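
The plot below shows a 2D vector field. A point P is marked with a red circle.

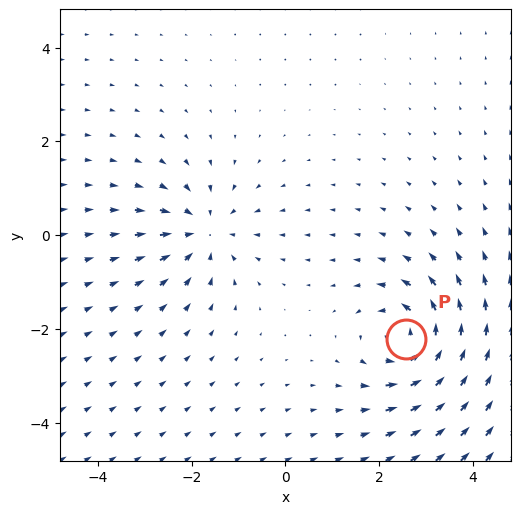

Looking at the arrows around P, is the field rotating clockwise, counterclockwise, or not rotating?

counterclockwise

Near P at (2.6, -2.2) the arrows circulate counterclockwise. The curl (z-component) there is about +4; positive curl means counterclockwise rotation.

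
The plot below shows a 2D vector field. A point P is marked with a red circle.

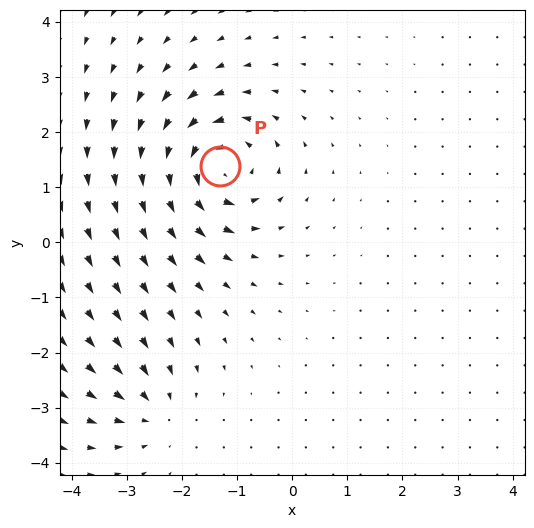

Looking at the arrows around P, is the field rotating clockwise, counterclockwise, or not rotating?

counterclockwise

Near P at (-1.3, 1.4) the arrows circulate counterclockwise. The curl (z-component) there is about +6; positive curl means counterclockwise rotation.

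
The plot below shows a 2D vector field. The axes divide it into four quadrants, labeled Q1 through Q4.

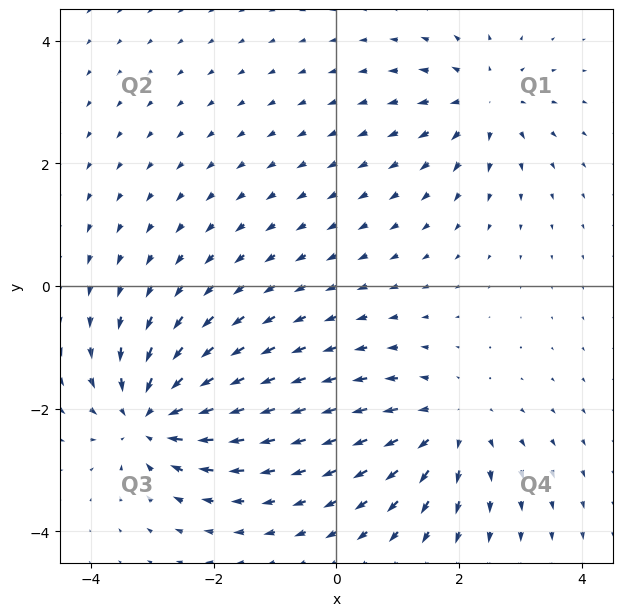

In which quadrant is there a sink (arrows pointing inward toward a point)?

Q3

The sink sits at approximately (-3.0, -2.1), which lies in quadrant Q3. The divergence there is about -6, negative as expected for a sink.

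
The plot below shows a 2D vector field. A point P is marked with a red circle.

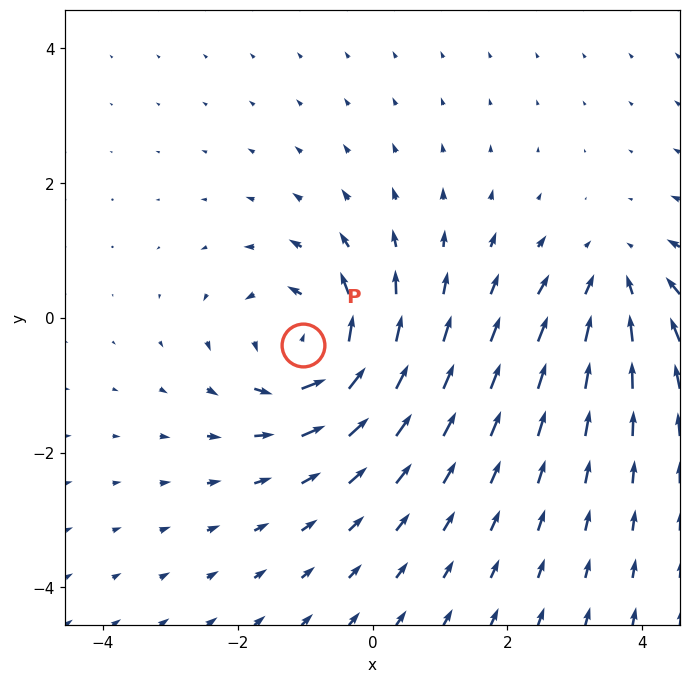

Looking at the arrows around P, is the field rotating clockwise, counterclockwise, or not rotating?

counterclockwise

Near P at (-1.0, -0.4) the arrows circulate counterclockwise. The curl (z-component) there is about +6; positive curl means counterclockwise rotation.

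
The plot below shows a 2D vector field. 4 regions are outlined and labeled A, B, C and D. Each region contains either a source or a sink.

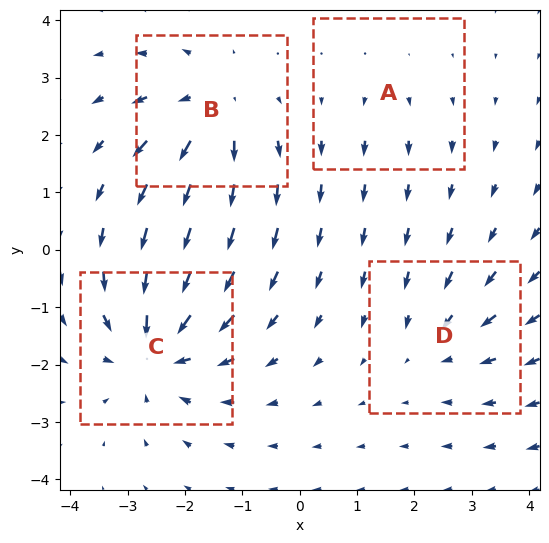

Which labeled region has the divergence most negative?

C

Divergence at each region's feature centre — A: about +2, B: about +5, C: about -6, D: about -3. Region C is most negative.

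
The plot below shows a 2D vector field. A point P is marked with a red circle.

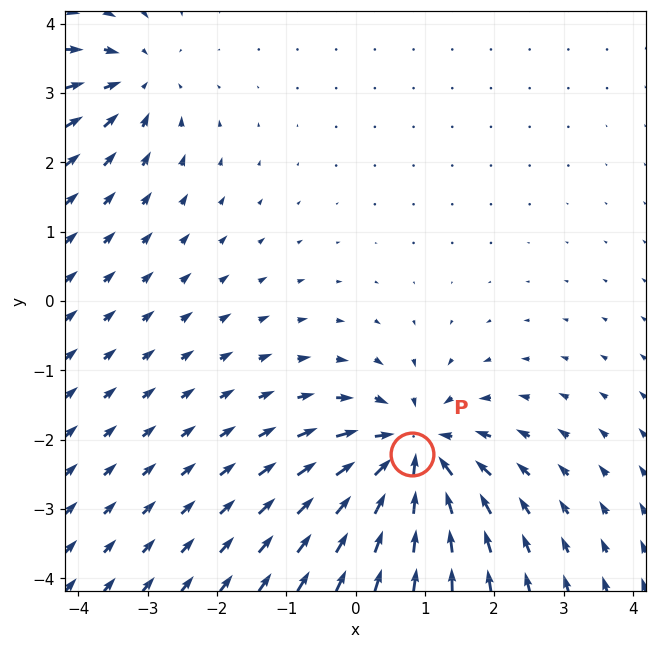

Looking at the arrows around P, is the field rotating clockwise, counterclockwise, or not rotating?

Near P at (0.8, -2.2) the arrows show no circulation. The curl there is ≈0.

not rotating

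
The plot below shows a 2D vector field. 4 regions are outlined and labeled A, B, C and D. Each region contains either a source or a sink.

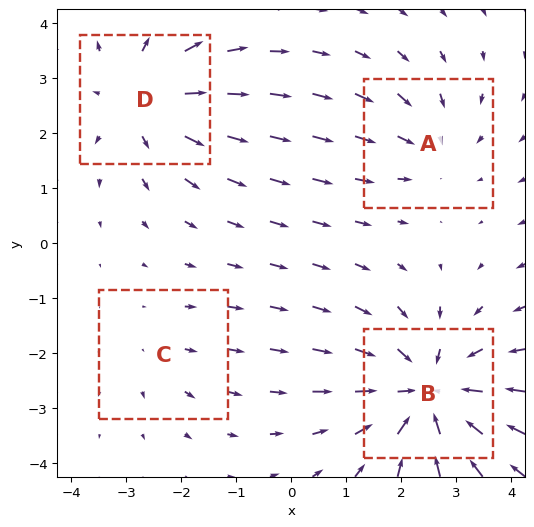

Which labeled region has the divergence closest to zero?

Divergence at each region's feature centre — A: about -3, B: about -6, C: about +2, D: about +4. Region C is closest to zero.

C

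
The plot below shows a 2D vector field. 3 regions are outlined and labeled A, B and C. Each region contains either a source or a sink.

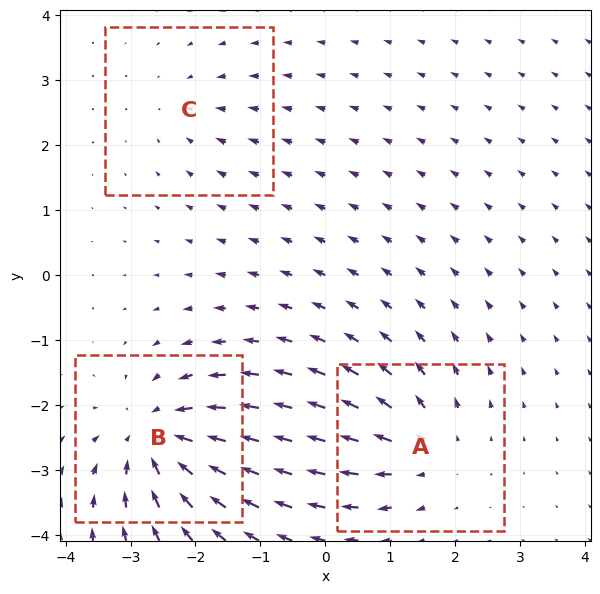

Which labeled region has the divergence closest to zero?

Divergence at each region's feature centre — A: about +4, B: about -5, C: about -2. Region C is closest to zero.

C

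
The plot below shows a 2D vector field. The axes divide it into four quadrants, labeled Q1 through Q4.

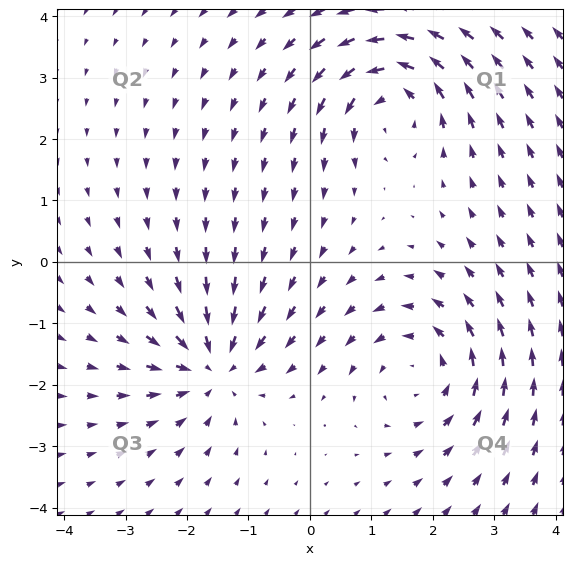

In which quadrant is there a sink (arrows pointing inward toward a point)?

The sink sits at approximately (-1.6, -1.7), which lies in quadrant Q3. The divergence there is about -5, negative as expected for a sink.

Q3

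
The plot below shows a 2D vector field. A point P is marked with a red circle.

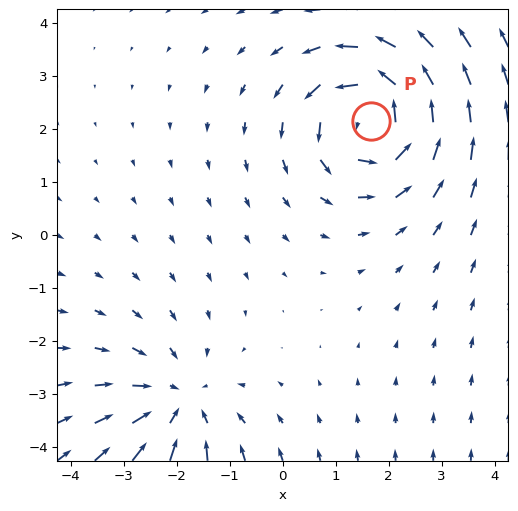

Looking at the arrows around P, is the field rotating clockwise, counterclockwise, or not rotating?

counterclockwise

Near P at (1.7, 2.1) the arrows circulate counterclockwise. The curl (z-component) there is about +5; positive curl means counterclockwise rotation.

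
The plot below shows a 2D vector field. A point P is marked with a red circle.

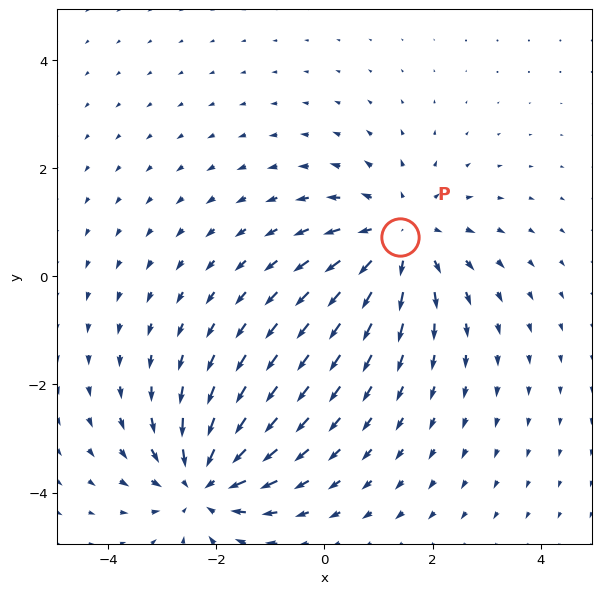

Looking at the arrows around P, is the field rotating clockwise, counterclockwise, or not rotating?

not rotating

Near P at (1.4, 0.7) the arrows show no circulation. The curl there is ≈0.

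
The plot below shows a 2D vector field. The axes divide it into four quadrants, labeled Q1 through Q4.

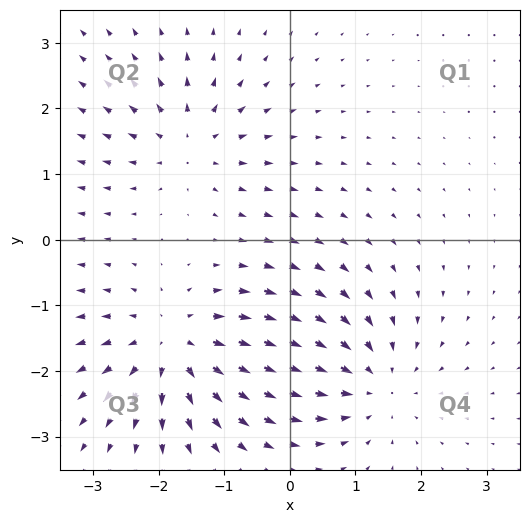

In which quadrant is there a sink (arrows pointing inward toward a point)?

Q4

The sink sits at approximately (1.3, -2.2), which lies in quadrant Q4. The divergence there is about -4, negative as expected for a sink.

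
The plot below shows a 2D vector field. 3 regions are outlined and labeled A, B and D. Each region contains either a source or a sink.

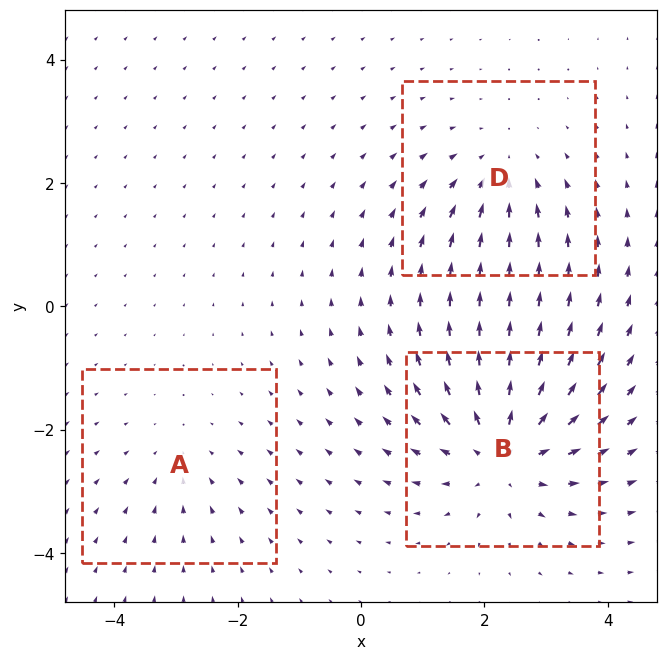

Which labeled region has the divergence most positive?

Divergence at each region's feature centre — A: about -2, B: about +5, D: about -3. Region B is most positive.

B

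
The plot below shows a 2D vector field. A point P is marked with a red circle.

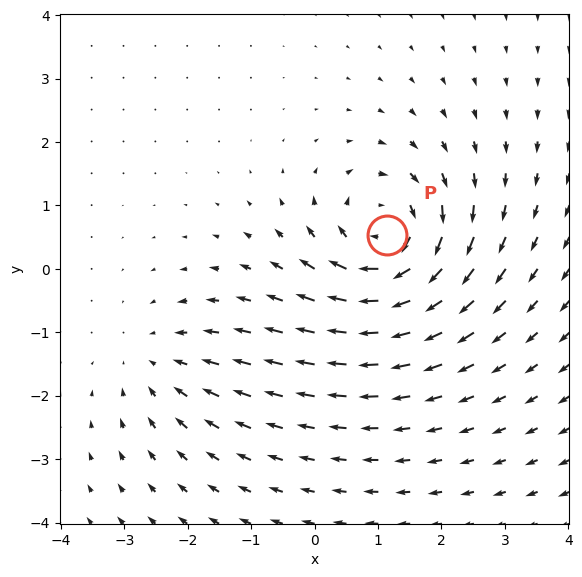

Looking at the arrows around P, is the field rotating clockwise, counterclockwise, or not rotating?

Near P at (1.1, 0.5) the arrows circulate clockwise. The curl (z-component) there is about -6; negative curl means clockwise rotation.

clockwise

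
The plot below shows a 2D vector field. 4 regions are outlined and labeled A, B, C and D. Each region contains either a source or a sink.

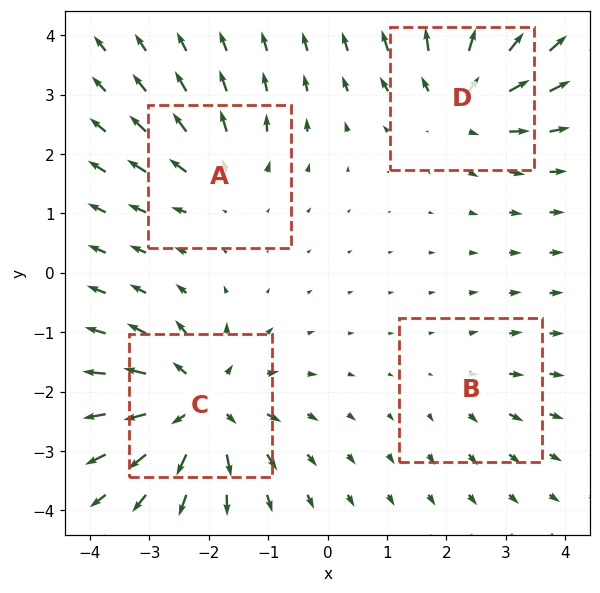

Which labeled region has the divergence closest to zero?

Divergence at each region's feature centre — A: about +4, B: about +2, C: about +7, D: about +6. Region B is closest to zero.

B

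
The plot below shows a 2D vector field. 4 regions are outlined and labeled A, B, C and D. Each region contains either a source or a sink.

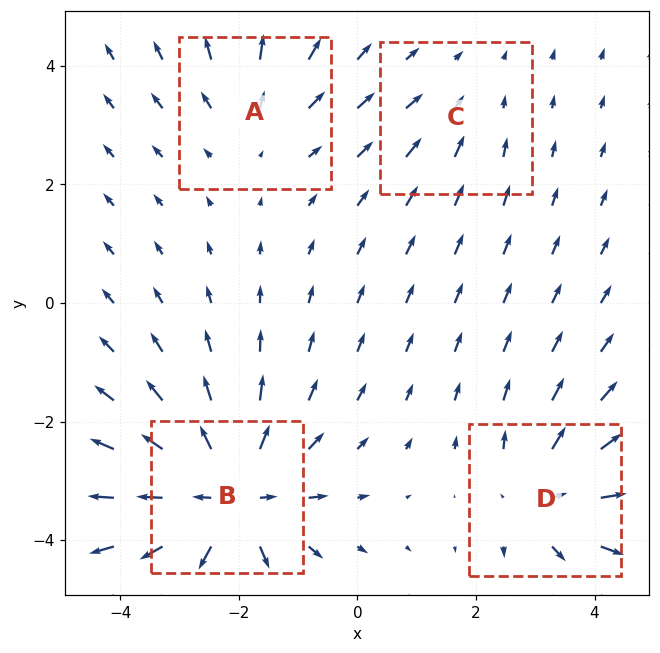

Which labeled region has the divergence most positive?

Divergence at each region's feature centre — A: about +3, B: about +7, C: about -2, D: about +4. Region B is most positive.

B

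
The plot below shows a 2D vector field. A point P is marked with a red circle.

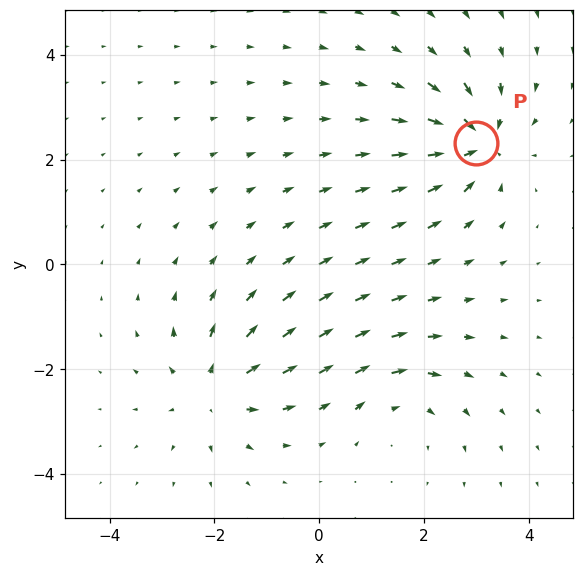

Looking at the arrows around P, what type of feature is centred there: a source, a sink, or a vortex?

sink

At P (3.0, 2.3) the arrows converge inward. Divergence about -6, curl ≈0 — negative divergence with near-zero curl is a sink.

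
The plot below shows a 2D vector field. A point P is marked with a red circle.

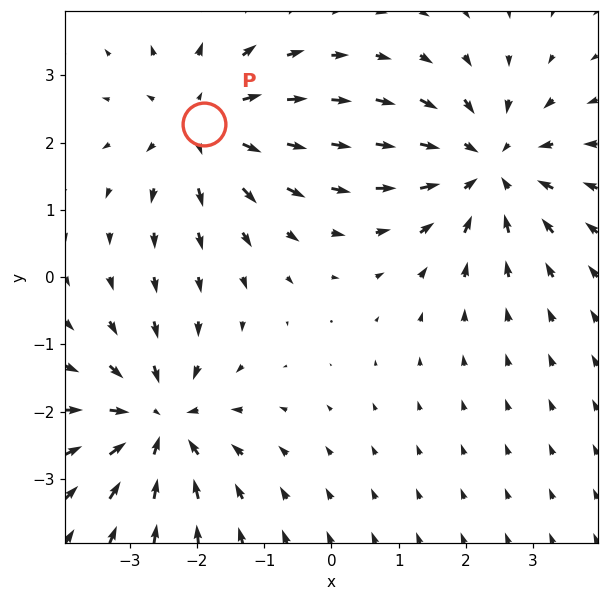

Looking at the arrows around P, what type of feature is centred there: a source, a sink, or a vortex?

At P (-1.9, 2.3) the arrows spread outward. Divergence about +4, curl ≈0 — positive divergence with near-zero curl is a source.

source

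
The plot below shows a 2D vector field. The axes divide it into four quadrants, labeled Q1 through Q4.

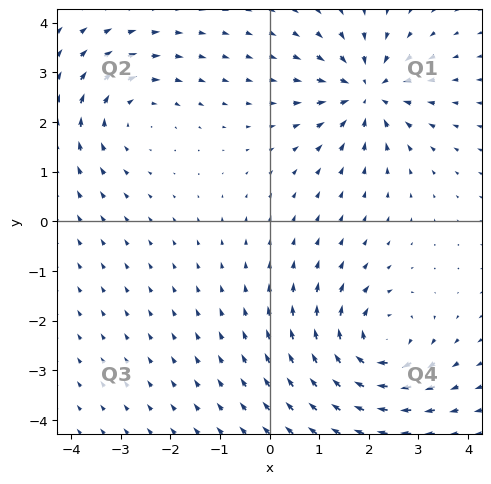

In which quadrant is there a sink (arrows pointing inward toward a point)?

The sink sits at approximately (2.0, 2.6), which lies in quadrant Q1. The divergence there is about -6, negative as expected for a sink.

Q1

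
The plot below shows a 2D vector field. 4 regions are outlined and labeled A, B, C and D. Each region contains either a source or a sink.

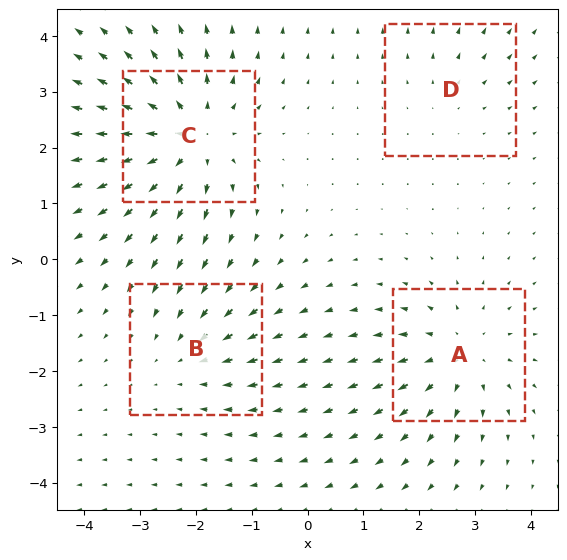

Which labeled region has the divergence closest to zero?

Divergence at each region's feature centre — A: about +5, B: about -3, C: about +7, D: about +2. Region D is closest to zero.

D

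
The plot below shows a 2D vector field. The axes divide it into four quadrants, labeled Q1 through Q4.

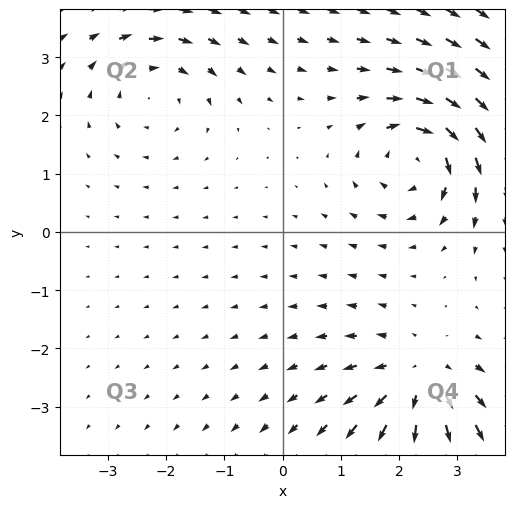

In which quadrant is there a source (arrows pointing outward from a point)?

Q4

The source sits at approximately (2.4, -2.6), which lies in quadrant Q4. The divergence there is about +3, positive as expected for a source.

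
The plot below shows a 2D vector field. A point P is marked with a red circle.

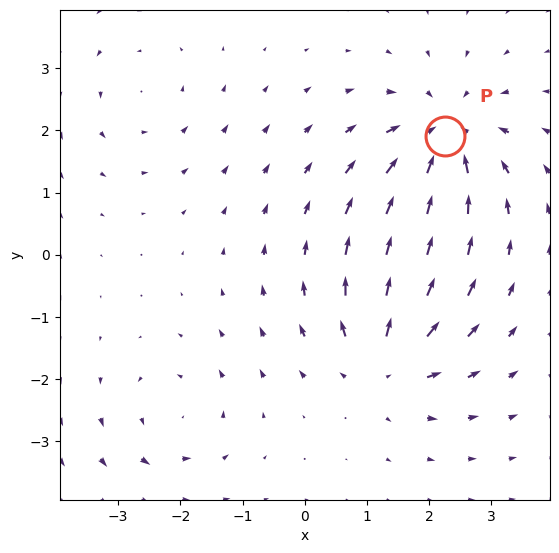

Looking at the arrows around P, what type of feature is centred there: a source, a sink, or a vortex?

At P (2.3, 1.9) the arrows converge inward. Divergence about -5, curl ≈0 — negative divergence with near-zero curl is a sink.

sink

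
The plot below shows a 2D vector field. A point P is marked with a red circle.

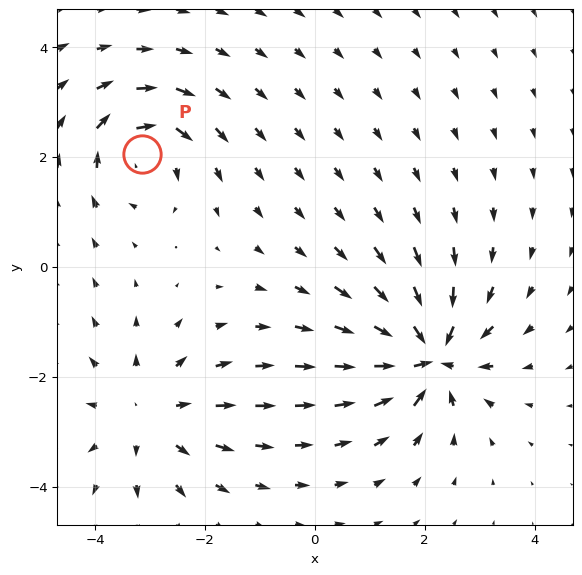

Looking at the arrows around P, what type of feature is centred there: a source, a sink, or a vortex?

vortex

At P (-3.1, 2.1) the arrows circulate clockwise. Divergence ≈0, curl about -5 — near-zero divergence with nonzero curl is a vortex.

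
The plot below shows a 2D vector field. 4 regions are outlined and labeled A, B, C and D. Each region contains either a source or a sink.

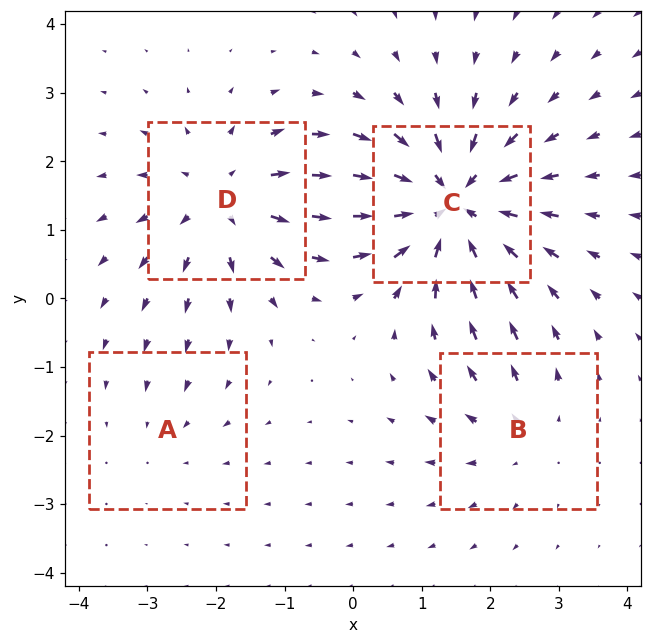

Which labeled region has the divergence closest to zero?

Divergence at each region's feature centre — A: about -2, B: about +3, C: about -7, D: about +5. Region A is closest to zero.

A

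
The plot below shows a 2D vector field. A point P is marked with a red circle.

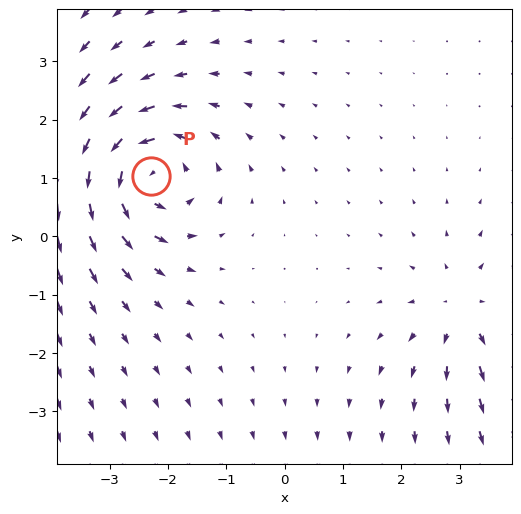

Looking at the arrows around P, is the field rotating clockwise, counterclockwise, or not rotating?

counterclockwise

Near P at (-2.3, 1.0) the arrows circulate counterclockwise. The curl (z-component) there is about +5; positive curl means counterclockwise rotation.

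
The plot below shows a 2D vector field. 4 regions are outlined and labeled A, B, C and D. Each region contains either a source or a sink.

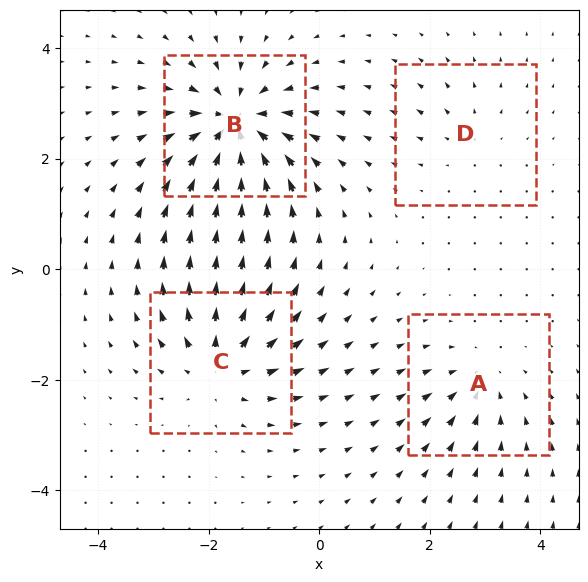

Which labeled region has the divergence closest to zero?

Divergence at each region's feature centre — A: about -4, B: about -8, C: about +6, D: about +2. Region D is closest to zero.

D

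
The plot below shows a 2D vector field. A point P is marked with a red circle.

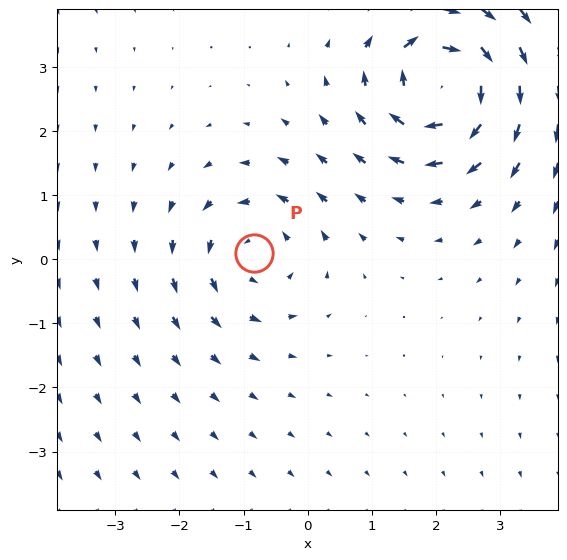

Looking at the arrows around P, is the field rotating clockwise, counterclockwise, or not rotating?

Near P at (-0.8, 0.1) the arrows circulate counterclockwise. The curl (z-component) there is about +3; positive curl means counterclockwise rotation.

counterclockwise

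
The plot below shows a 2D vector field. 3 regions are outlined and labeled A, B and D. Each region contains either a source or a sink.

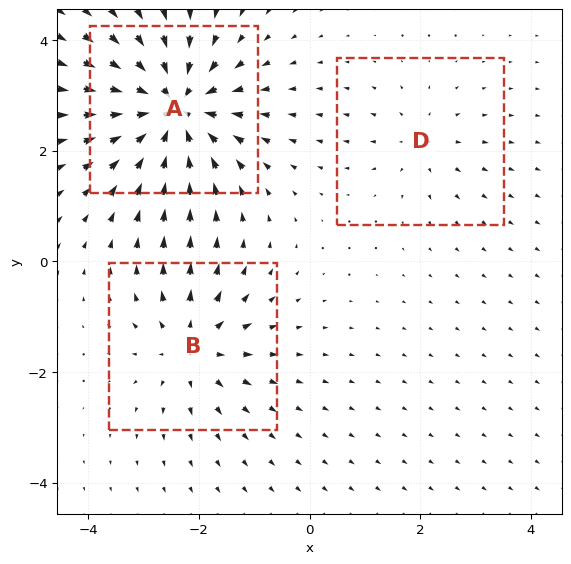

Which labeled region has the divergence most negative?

A

Divergence at each region's feature centre — A: about -6, B: about +4, D: about +2. Region A is most negative.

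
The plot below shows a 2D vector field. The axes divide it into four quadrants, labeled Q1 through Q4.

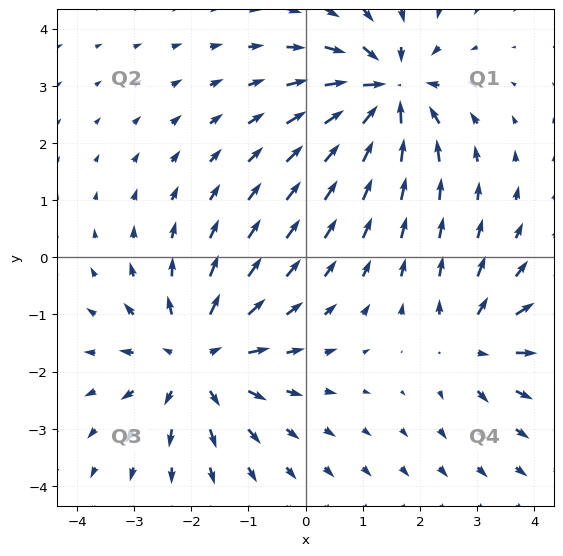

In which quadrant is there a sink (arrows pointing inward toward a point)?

The sink sits at approximately (1.4, 2.9), which lies in quadrant Q1. The divergence there is about -6, negative as expected for a sink.

Q1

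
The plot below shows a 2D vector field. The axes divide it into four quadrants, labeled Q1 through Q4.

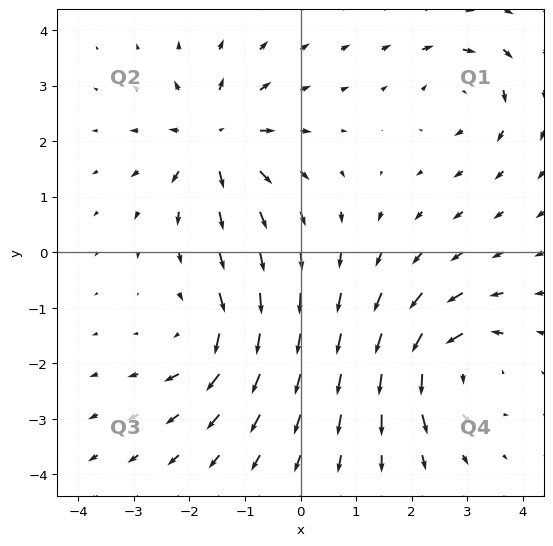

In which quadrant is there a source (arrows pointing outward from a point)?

Q2

The source sits at approximately (-1.5, 2.0), which lies in quadrant Q2. The divergence there is about +6, positive as expected for a source.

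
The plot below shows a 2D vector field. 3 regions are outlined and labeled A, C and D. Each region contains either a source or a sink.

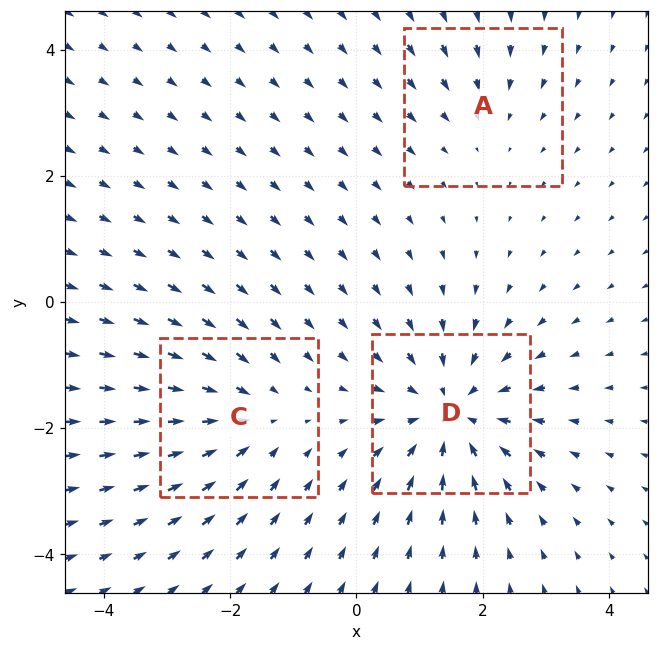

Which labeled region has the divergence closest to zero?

Divergence at each region's feature centre — A: about -2, C: about -3, D: about -5. Region A is closest to zero.

A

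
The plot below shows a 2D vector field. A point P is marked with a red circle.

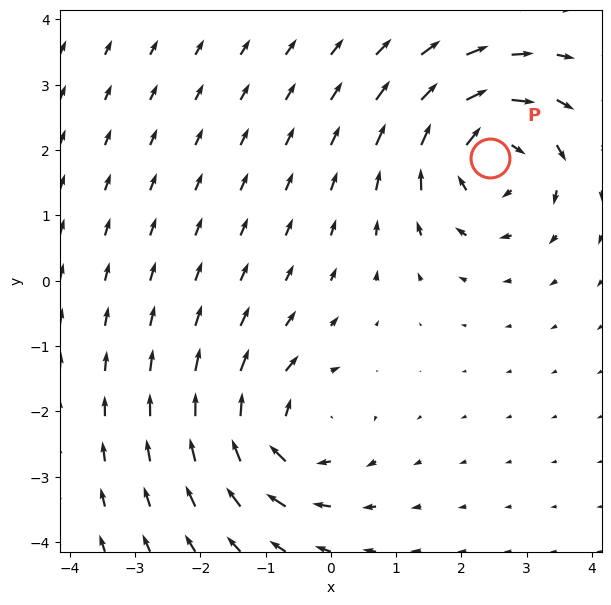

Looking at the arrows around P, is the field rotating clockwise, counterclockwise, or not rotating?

Near P at (2.4, 1.9) the arrows circulate clockwise. The curl (z-component) there is about -6; negative curl means clockwise rotation.

clockwise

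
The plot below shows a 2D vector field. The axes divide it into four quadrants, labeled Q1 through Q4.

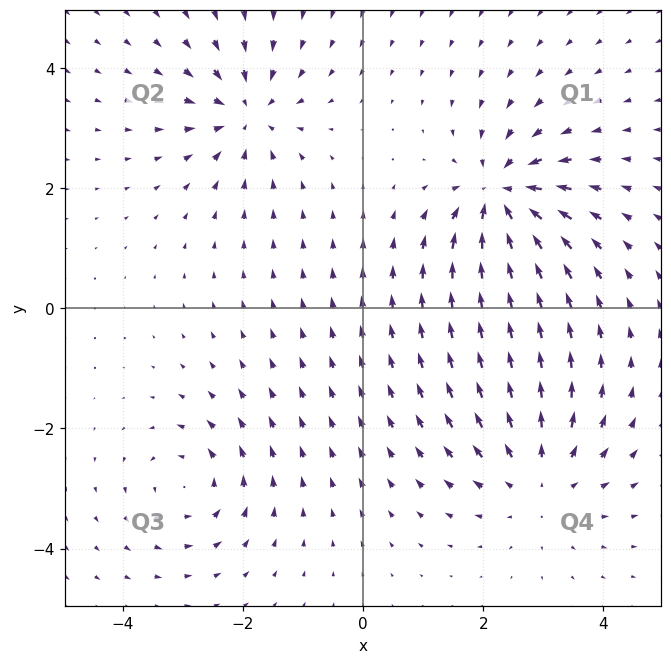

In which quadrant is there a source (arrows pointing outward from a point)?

The source sits at approximately (2.9, -2.9), which lies in quadrant Q4. The divergence there is about +3, positive as expected for a source.

Q4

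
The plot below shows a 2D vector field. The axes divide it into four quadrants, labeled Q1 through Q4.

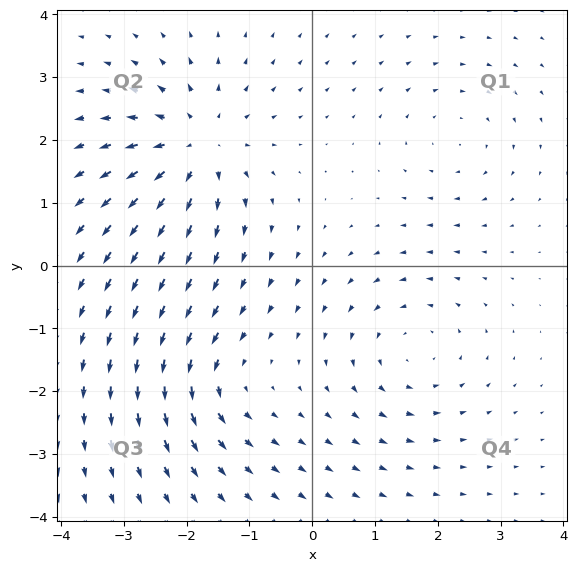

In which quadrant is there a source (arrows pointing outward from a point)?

The source sits at approximately (-1.8, 1.9), which lies in quadrant Q2. The divergence there is about +5, positive as expected for a source.

Q2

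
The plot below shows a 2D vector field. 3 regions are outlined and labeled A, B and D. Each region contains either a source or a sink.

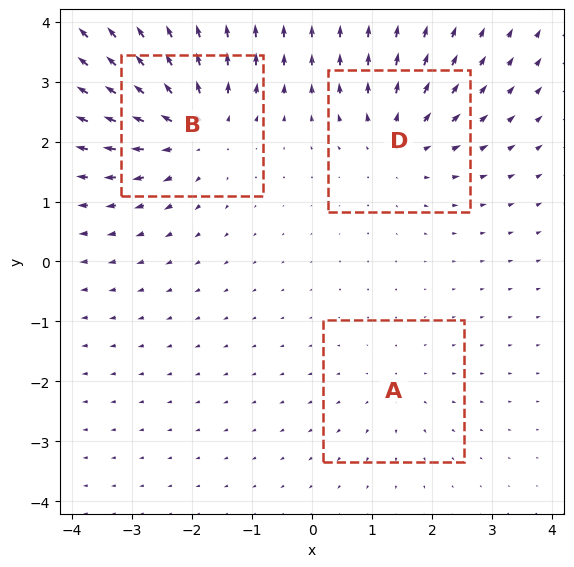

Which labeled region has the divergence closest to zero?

Divergence at each region's feature centre — A: about +2, B: about +5, D: about +3. Region A is closest to zero.

A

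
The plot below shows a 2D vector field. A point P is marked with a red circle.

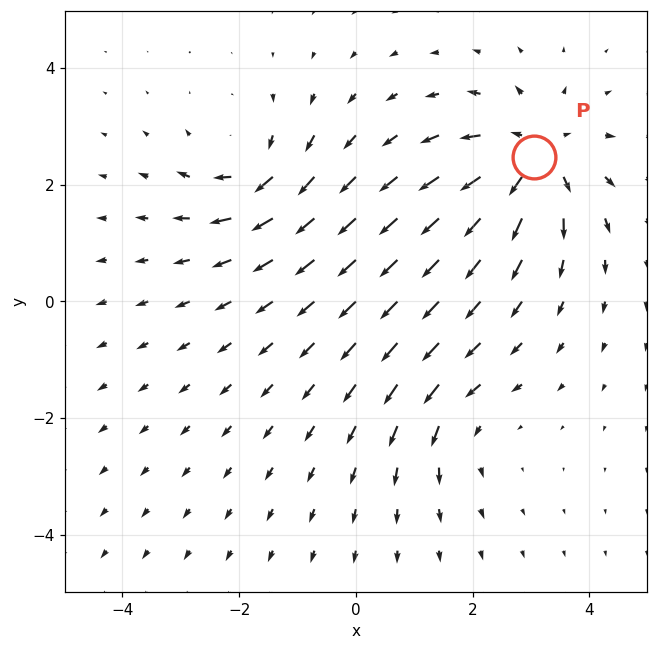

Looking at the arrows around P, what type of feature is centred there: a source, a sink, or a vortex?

source

At P (3.1, 2.5) the arrows spread outward. Divergence about +5, curl ≈0 — positive divergence with near-zero curl is a source.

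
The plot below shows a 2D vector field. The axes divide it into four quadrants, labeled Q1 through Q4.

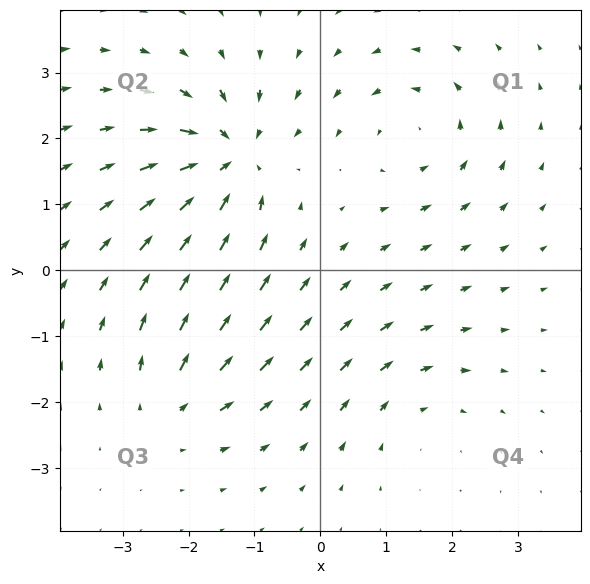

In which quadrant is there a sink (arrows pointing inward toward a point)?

The sink sits at approximately (-1.4, 1.7), which lies in quadrant Q2. The divergence there is about -6, negative as expected for a sink.

Q2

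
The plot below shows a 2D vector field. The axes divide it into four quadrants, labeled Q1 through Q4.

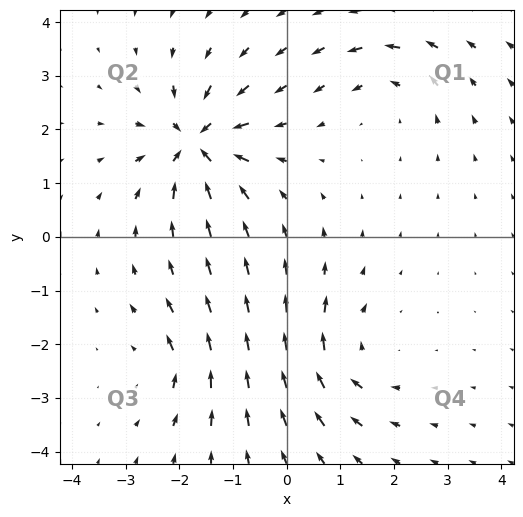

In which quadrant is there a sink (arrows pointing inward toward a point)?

The sink sits at approximately (-1.7, 1.7), which lies in quadrant Q2. The divergence there is about -7, negative as expected for a sink.

Q2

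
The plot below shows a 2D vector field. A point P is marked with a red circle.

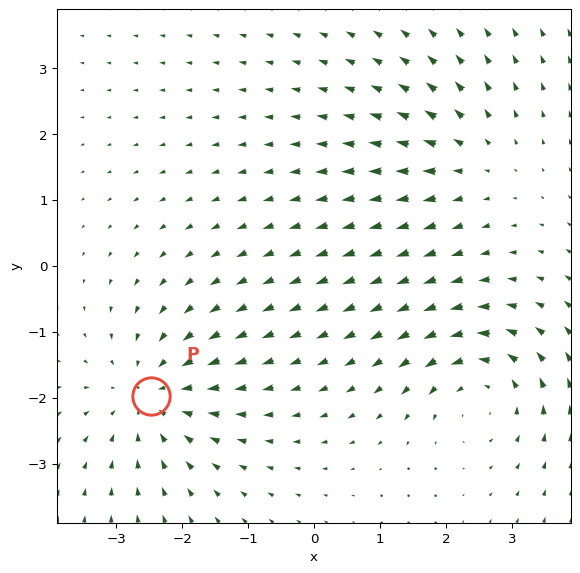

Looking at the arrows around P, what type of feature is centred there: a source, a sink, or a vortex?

At P (-2.5, -2.0) the arrows converge inward. Divergence about -4, curl ≈0 — negative divergence with near-zero curl is a sink.

sink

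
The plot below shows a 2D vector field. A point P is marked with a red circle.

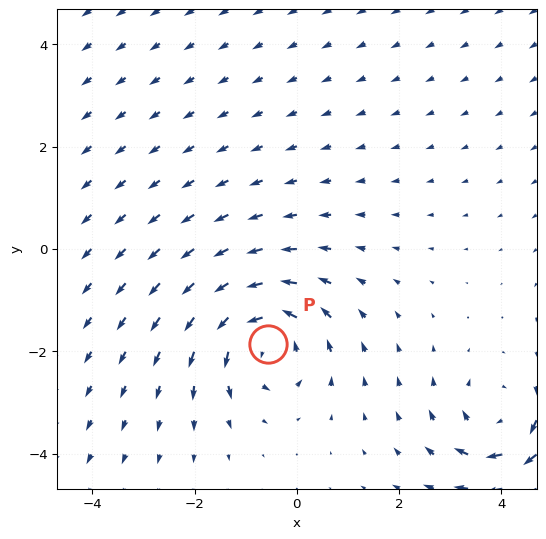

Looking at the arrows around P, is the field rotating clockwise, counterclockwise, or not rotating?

counterclockwise

Near P at (-0.6, -1.9) the arrows circulate counterclockwise. The curl (z-component) there is about +4; positive curl means counterclockwise rotation.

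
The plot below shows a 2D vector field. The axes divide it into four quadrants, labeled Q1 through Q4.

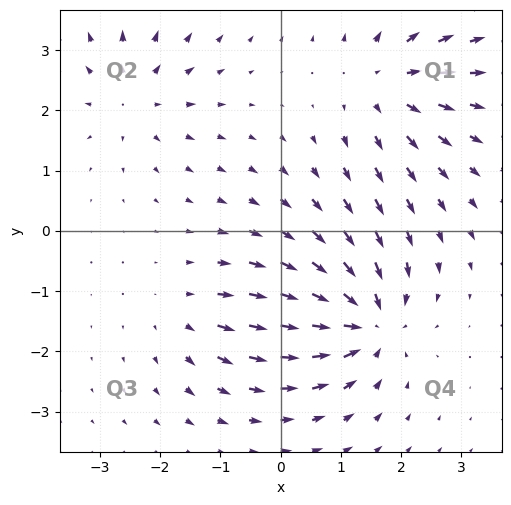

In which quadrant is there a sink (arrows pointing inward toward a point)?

Q4

The sink sits at approximately (1.4, -1.5), which lies in quadrant Q4. The divergence there is about -7, negative as expected for a sink.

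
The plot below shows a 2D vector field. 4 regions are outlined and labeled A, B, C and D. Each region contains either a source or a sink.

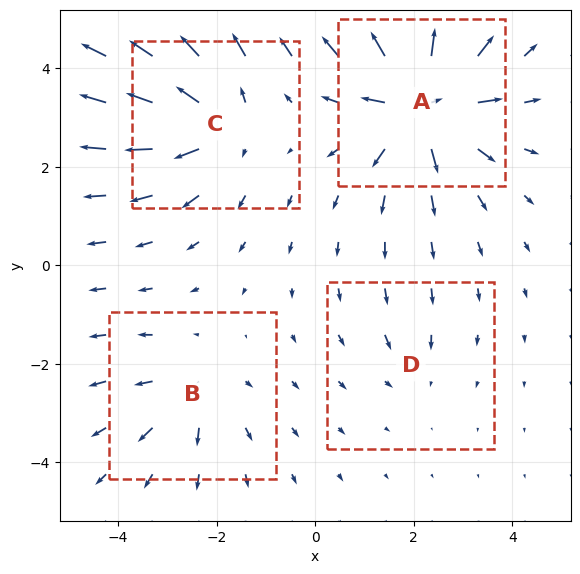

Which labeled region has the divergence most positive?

Divergence at each region's feature centre — A: about +8, B: about +4, C: about +6, D: about -2. Region A is most positive.

A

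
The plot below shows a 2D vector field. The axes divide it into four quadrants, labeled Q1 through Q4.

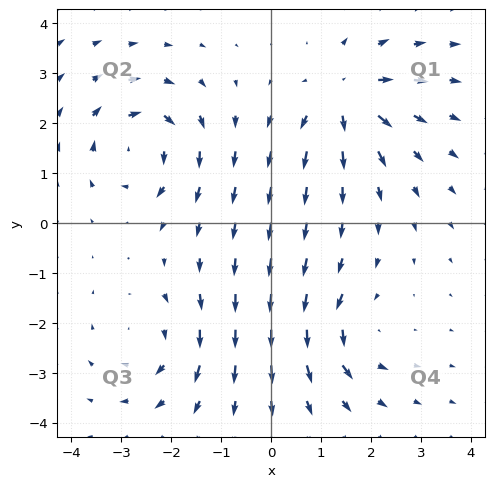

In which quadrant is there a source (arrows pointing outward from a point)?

Q1

The source sits at approximately (1.5, 2.5), which lies in quadrant Q1. The divergence there is about +6, positive as expected for a source.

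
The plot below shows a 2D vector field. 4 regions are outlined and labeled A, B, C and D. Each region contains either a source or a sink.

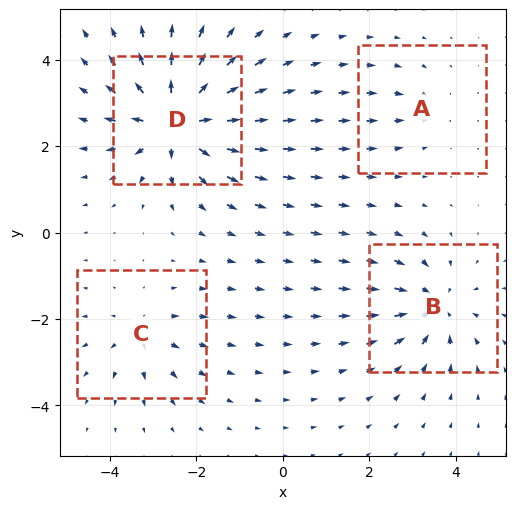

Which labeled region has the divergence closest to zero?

Divergence at each region's feature centre — A: about -2, B: about -5, C: about +4, D: about +8. Region A is closest to zero.

A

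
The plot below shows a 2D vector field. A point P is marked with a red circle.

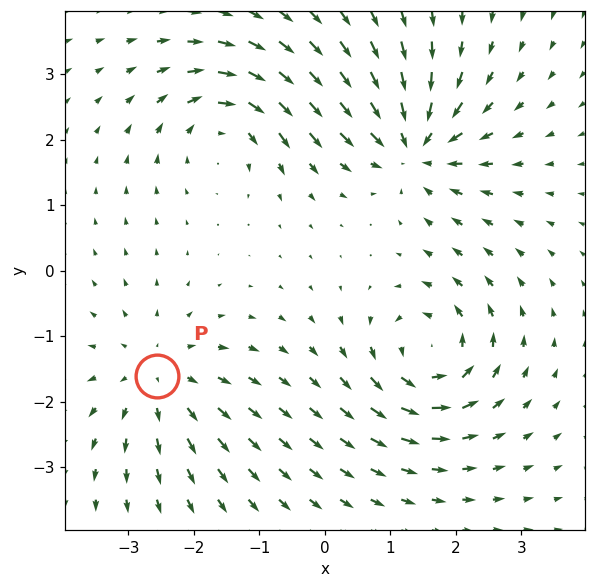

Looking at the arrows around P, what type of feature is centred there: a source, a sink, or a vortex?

At P (-2.6, -1.6) the arrows spread outward. Divergence about +3, curl ≈0 — positive divergence with near-zero curl is a source.

source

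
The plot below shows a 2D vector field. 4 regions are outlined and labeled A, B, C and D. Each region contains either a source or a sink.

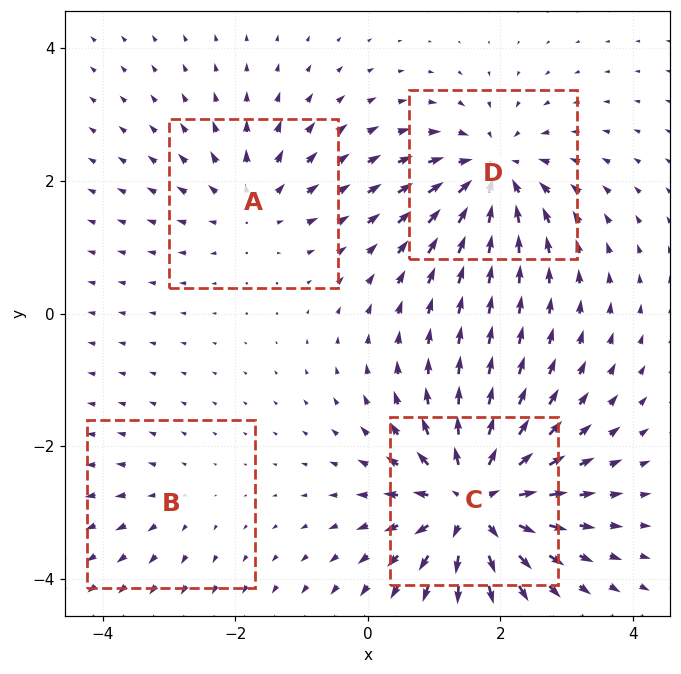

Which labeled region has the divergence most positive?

Divergence at each region's feature centre — A: about +4, B: about +2, C: about +9, D: about -6. Region C is most positive.

C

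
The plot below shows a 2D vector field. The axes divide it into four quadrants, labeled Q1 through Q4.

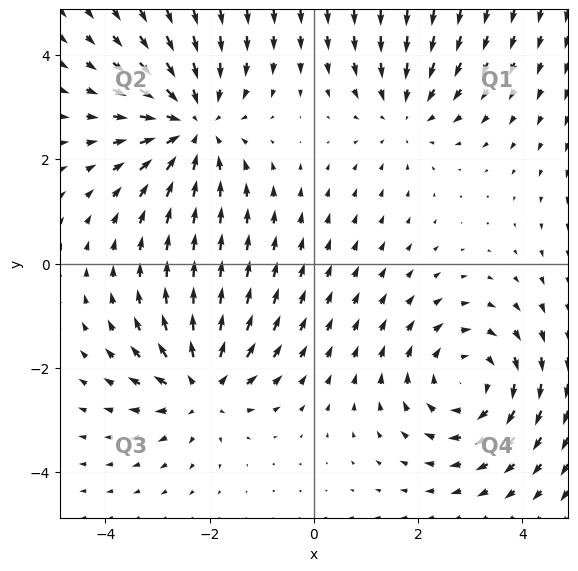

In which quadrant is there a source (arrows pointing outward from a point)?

The source sits at approximately (-2.1, -2.4), which lies in quadrant Q3. The divergence there is about +4, positive as expected for a source.

Q3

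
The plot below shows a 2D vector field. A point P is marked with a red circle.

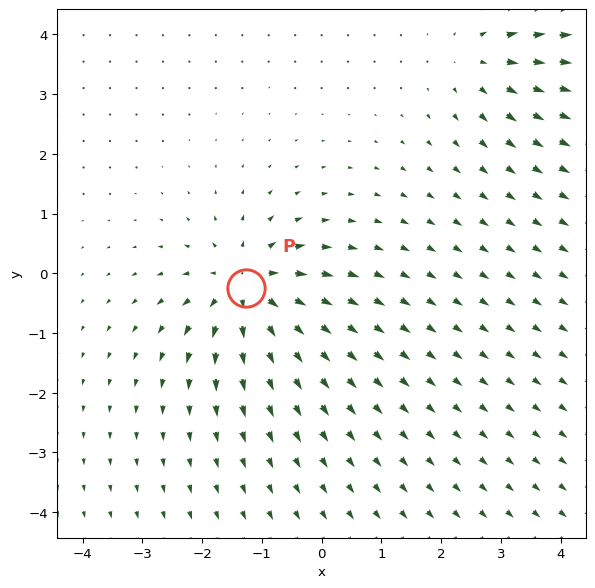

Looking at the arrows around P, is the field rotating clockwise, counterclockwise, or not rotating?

Near P at (-1.3, -0.3) the arrows show no circulation. The curl there is ≈0.

not rotating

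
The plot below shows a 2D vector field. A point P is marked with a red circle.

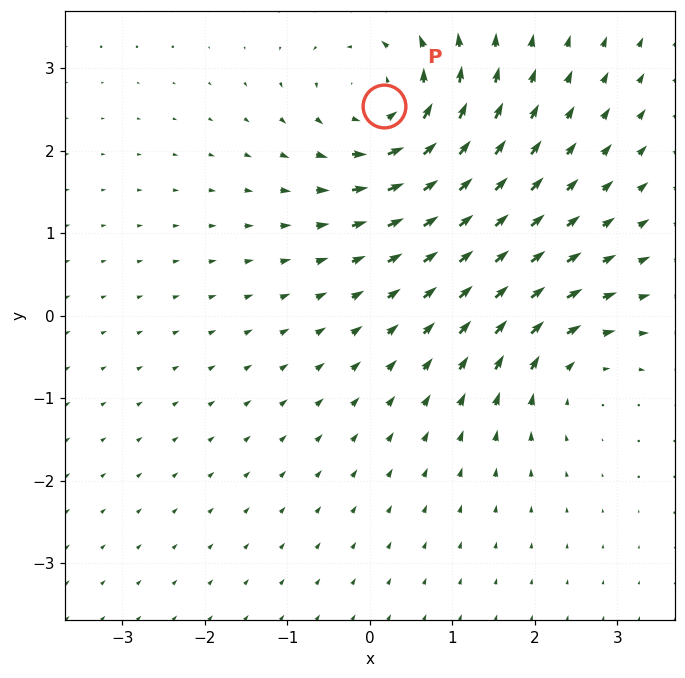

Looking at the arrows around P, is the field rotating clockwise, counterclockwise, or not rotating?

Near P at (0.2, 2.5) the arrows circulate counterclockwise. The curl (z-component) there is about +5; positive curl means counterclockwise rotation.

counterclockwise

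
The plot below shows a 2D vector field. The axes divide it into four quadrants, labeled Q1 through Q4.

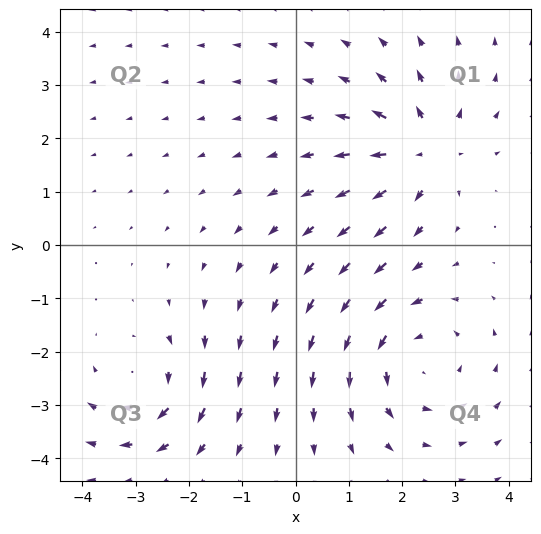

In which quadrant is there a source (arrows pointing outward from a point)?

The source sits at approximately (2.4, 1.8), which lies in quadrant Q1. The divergence there is about +5, positive as expected for a source.

Q1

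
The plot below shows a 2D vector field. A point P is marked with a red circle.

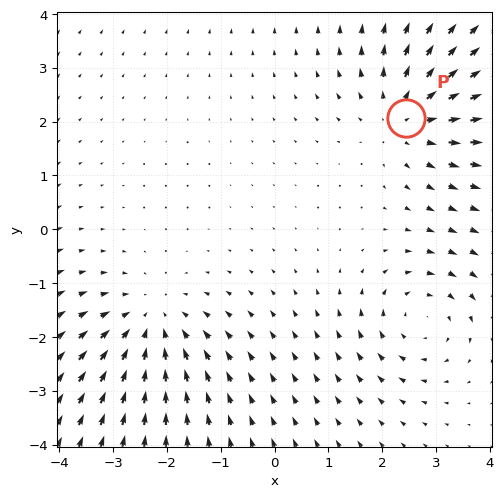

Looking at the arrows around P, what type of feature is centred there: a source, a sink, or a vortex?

source

At P (2.4, 2.1) the arrows spread outward. Divergence about +3, curl ≈0 — positive divergence with near-zero curl is a source.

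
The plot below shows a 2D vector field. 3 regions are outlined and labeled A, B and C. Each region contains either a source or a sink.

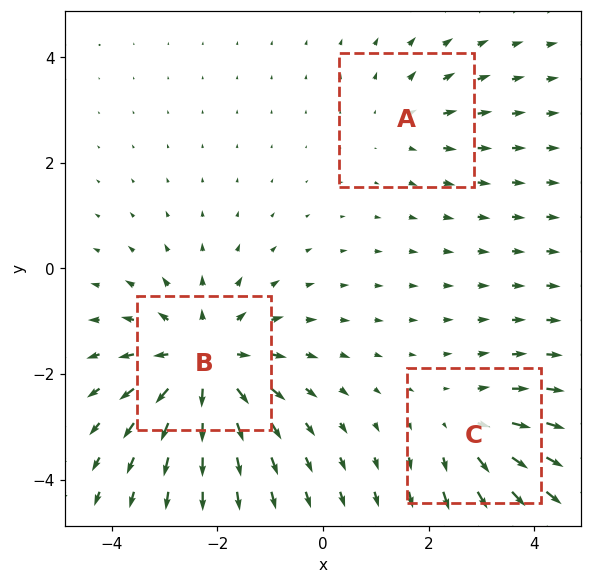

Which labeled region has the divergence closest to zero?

Divergence at each region's feature centre — A: about +2, B: about +5, C: about +3. Region A is closest to zero.

A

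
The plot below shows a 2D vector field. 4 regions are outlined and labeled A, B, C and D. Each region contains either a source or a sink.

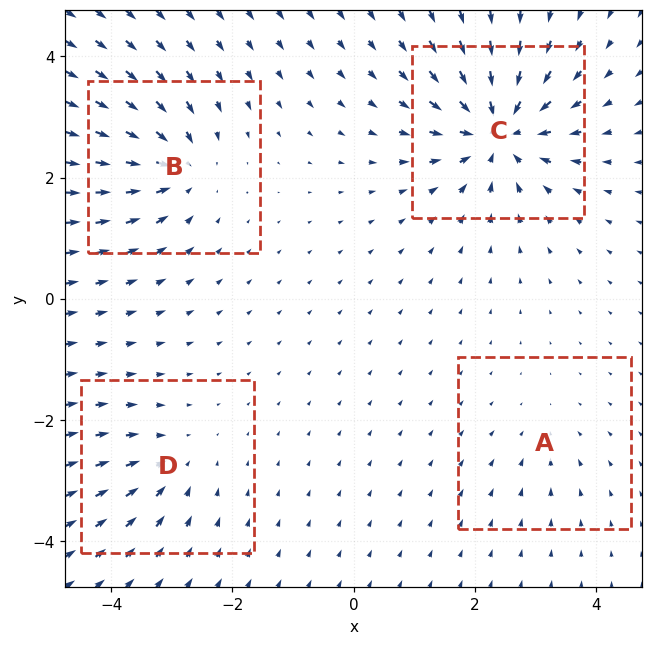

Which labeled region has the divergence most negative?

Divergence at each region's feature centre — A: about -2, B: about -6, C: about -9, D: about -4. Region C is most negative.

C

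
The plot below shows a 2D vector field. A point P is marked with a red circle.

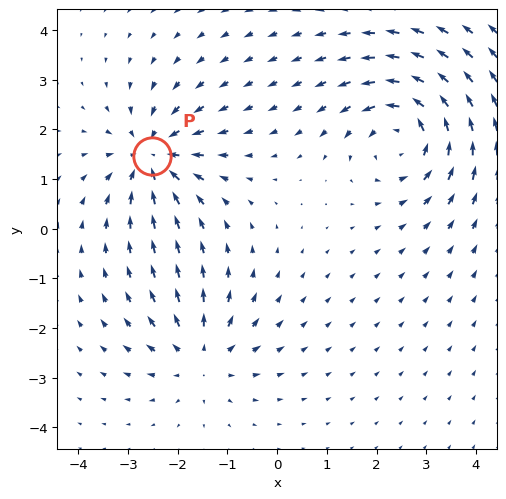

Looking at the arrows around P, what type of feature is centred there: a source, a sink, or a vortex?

At P (-2.5, 1.5) the arrows converge inward. Divergence about -5, curl ≈0 — negative divergence with near-zero curl is a sink.

sink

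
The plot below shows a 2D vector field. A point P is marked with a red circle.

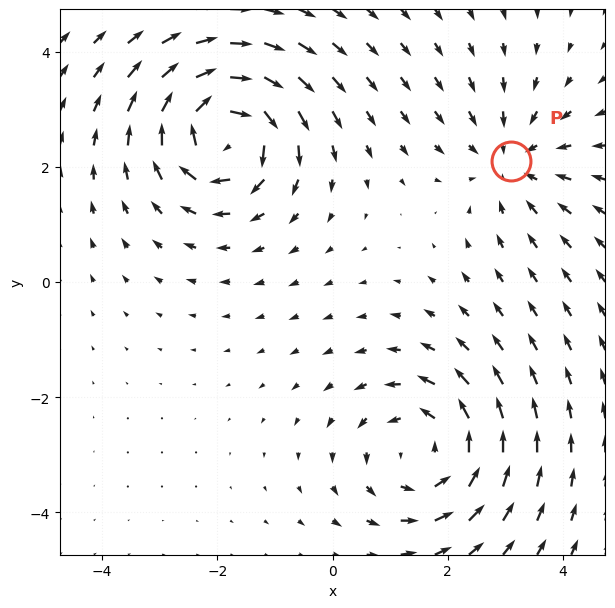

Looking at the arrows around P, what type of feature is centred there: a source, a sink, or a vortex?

sink

At P (3.1, 2.1) the arrows converge inward. Divergence about -3, curl ≈0 — negative divergence with near-zero curl is a sink.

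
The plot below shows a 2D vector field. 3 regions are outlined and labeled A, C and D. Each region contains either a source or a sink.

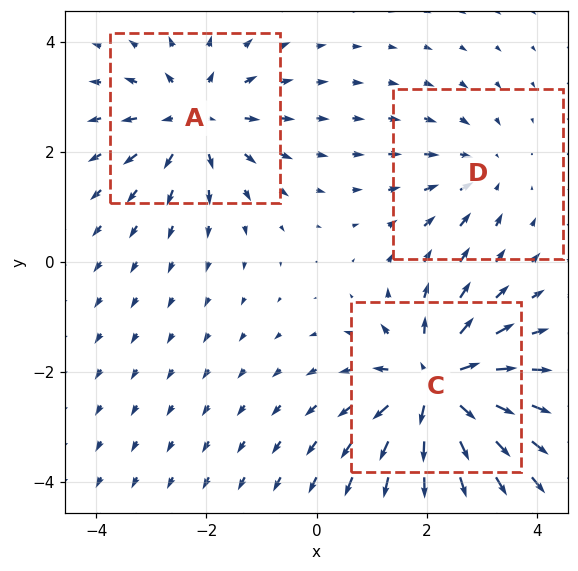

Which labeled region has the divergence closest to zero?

Divergence at each region's feature centre — A: about +3, C: about +5, D: about -2. Region D is closest to zero.

D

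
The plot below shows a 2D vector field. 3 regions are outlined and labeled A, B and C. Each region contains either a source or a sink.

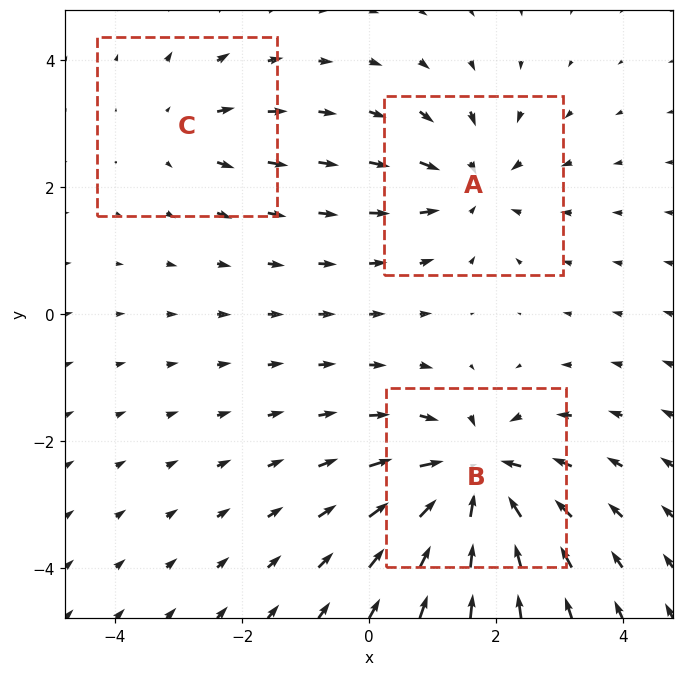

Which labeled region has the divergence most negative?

Divergence at each region's feature centre — A: about -3, B: about -5, C: about +2. Region B is most negative.

B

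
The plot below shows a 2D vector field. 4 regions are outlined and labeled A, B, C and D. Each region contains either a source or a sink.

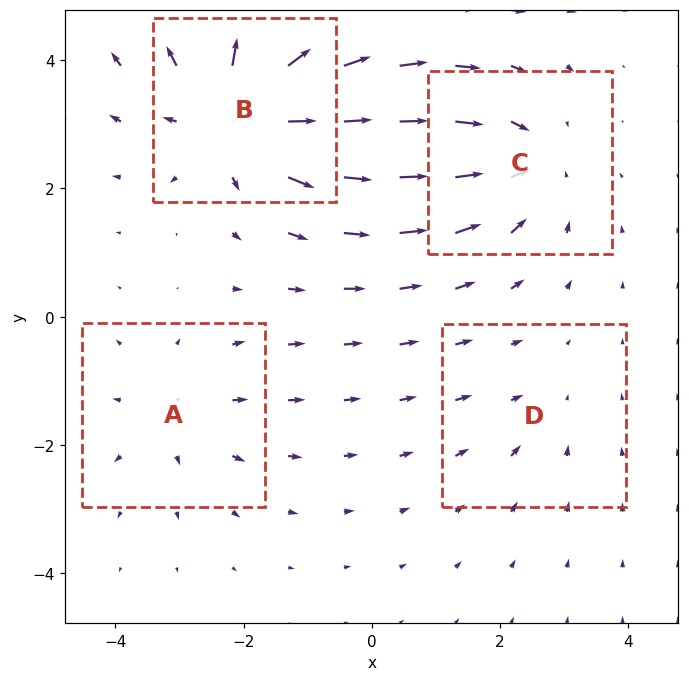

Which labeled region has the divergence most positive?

Divergence at each region's feature centre — A: about +3, B: about +6, C: about -4, D: about -2. Region B is most positive.

B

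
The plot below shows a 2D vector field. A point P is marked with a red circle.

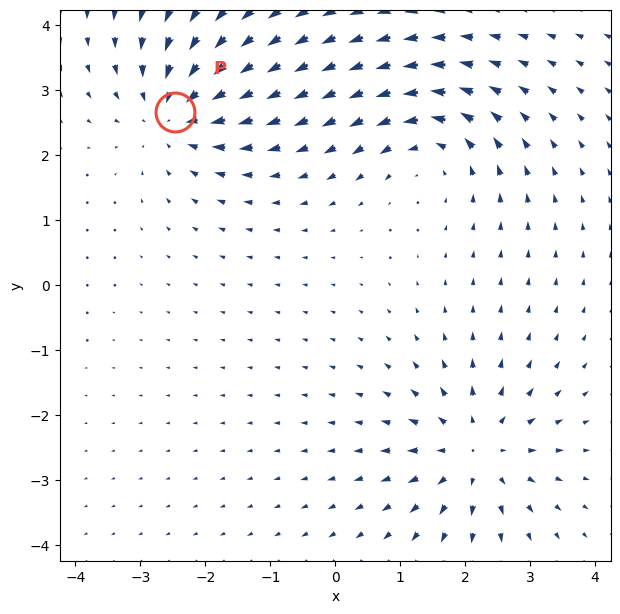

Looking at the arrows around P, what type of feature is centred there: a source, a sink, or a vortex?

sink

At P (-2.5, 2.7) the arrows converge inward. Divergence about -5, curl ≈0 — negative divergence with near-zero curl is a sink.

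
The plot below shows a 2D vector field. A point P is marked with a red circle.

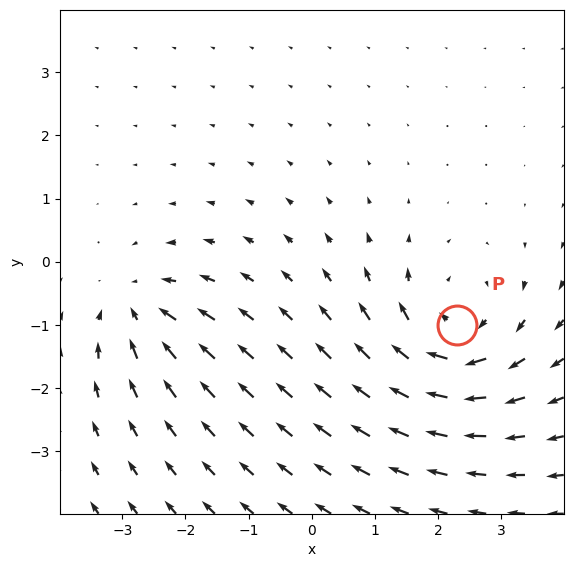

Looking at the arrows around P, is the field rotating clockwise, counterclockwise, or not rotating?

Near P at (2.3, -1.0) the arrows circulate clockwise. The curl (z-component) there is about -5; negative curl means clockwise rotation.

clockwise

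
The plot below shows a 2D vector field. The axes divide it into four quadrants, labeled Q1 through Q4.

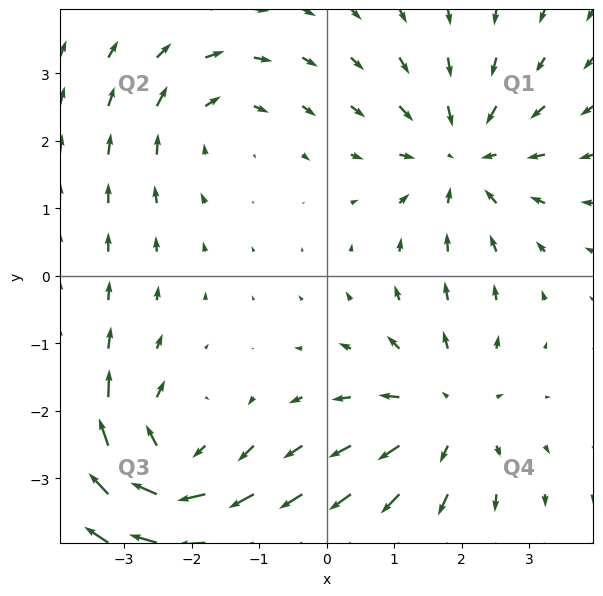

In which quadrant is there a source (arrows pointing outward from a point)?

Q4

The source sits at approximately (1.8, -2.0), which lies in quadrant Q4. The divergence there is about +4, positive as expected for a source.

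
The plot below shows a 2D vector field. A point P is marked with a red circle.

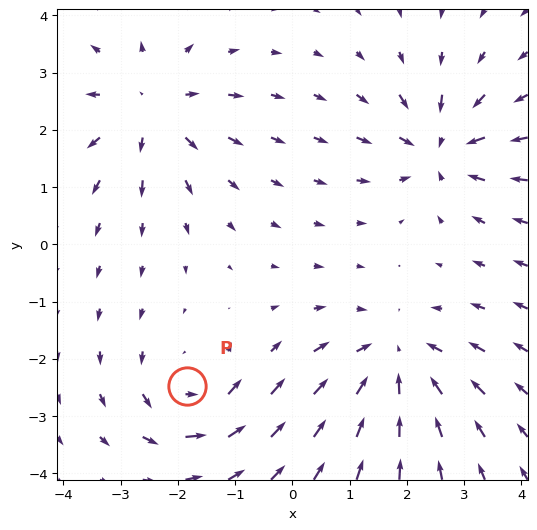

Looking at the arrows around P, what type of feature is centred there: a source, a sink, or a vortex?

vortex

At P (-1.8, -2.5) the arrows circulate counterclockwise. Divergence ≈0, curl about +3 — near-zero divergence with nonzero curl is a vortex.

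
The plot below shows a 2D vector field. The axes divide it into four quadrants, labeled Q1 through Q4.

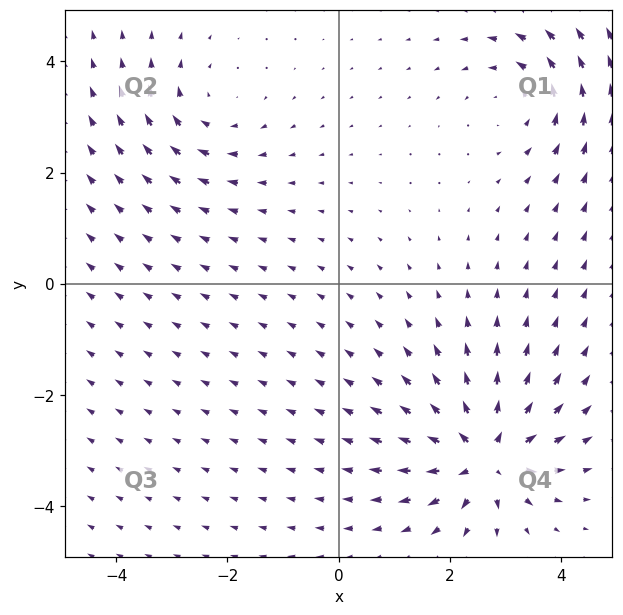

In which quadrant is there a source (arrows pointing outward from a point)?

Q4

The source sits at approximately (2.6, -3.1), which lies in quadrant Q4. The divergence there is about +7, positive as expected for a source.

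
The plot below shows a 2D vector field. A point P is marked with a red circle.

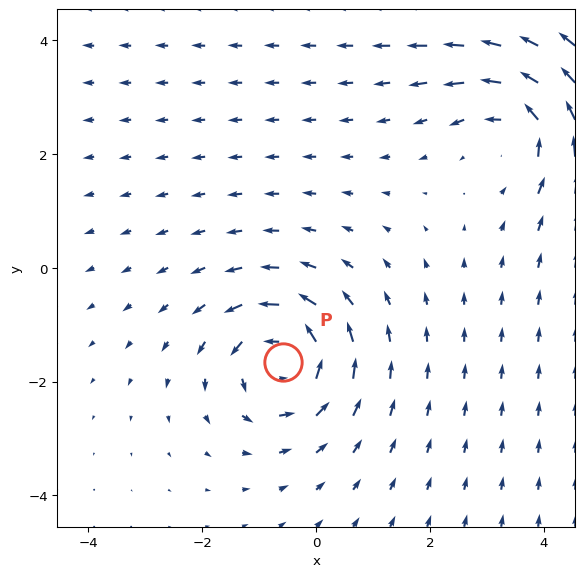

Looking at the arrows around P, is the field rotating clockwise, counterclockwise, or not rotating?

counterclockwise

Near P at (-0.6, -1.6) the arrows circulate counterclockwise. The curl (z-component) there is about +4; positive curl means counterclockwise rotation.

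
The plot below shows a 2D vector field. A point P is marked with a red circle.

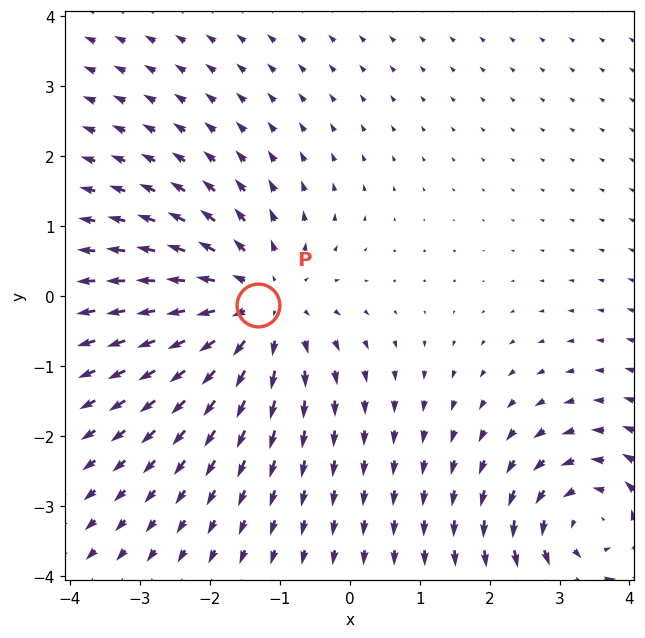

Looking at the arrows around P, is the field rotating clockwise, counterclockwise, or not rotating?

Near P at (-1.3, -0.1) the arrows show no circulation. The curl there is ≈0.

not rotating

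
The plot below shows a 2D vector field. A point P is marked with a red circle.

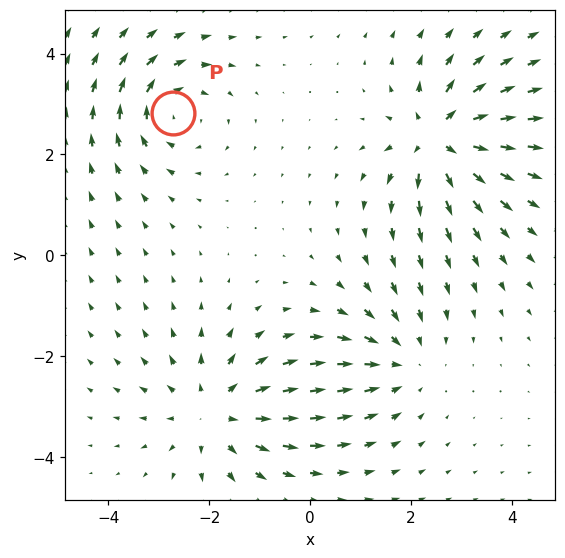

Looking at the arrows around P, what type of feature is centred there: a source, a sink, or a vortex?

At P (-2.7, 2.8) the arrows circulate clockwise. Divergence ≈0, curl about -4 — near-zero divergence with nonzero curl is a vortex.

vortex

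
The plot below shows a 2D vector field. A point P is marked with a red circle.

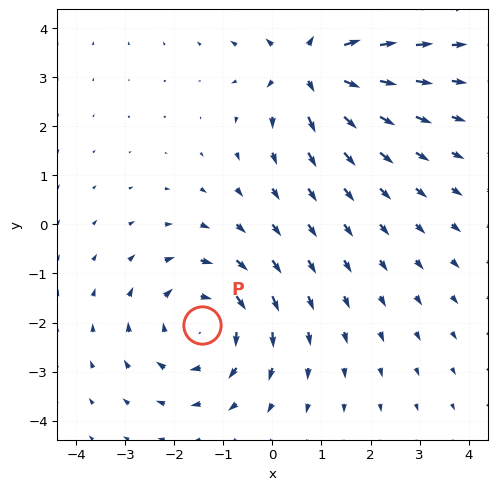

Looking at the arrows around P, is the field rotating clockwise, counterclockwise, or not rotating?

Near P at (-1.4, -2.0) the arrows circulate clockwise. The curl (z-component) there is about -4; negative curl means clockwise rotation.

clockwise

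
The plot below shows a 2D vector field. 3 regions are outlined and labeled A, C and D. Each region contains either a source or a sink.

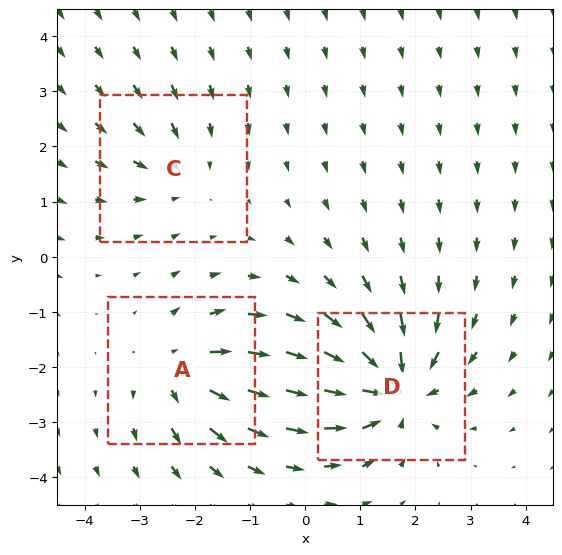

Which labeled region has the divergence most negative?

Divergence at each region's feature centre — A: about +4, C: about -2, D: about -6. Region D is most negative.

D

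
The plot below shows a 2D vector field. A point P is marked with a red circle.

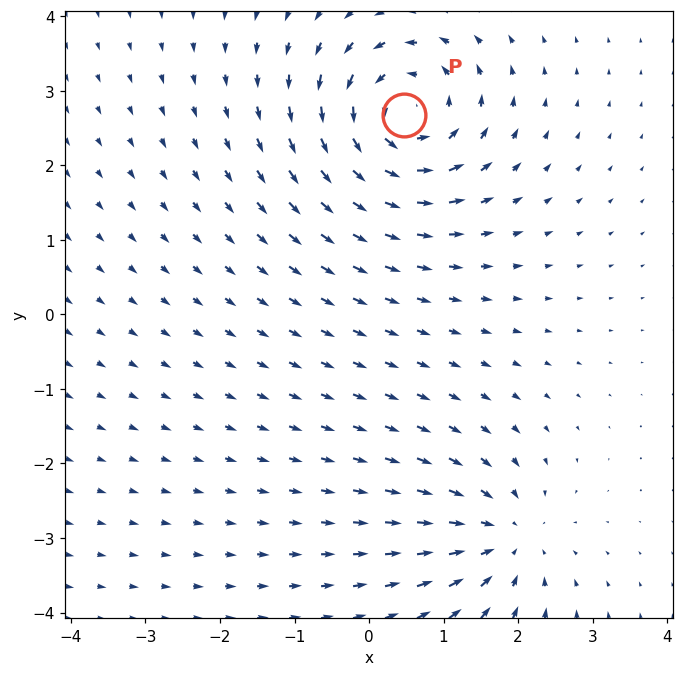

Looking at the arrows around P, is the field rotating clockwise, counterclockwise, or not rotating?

Near P at (0.5, 2.7) the arrows circulate counterclockwise. The curl (z-component) there is about +6; positive curl means counterclockwise rotation.

counterclockwise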